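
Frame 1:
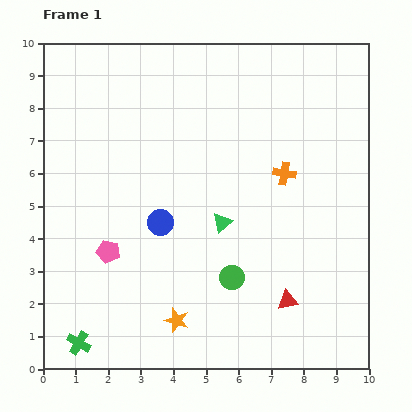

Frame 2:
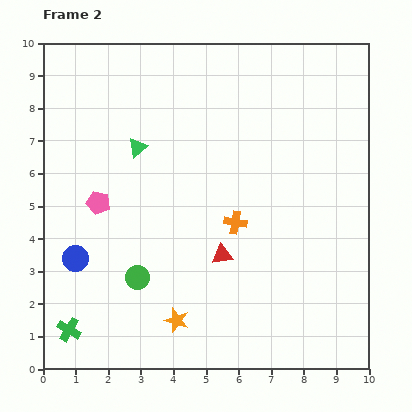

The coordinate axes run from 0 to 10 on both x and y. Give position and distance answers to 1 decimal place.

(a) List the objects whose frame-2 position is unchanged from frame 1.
the orange star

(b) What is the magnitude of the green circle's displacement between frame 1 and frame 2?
2.9

The green circle moved from (5.8, 2.8) to (2.9, 2.8), a distance of √(2.9² + 0.0²) ≈ 2.9.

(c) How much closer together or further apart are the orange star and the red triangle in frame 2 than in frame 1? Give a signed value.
-1.1

Distance in frame 1: 3.5. Distance in frame 2: 2.4.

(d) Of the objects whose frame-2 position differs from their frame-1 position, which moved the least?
the green cross

(moved 0.5)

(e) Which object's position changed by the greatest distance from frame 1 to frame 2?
the green triangle

(moved 3.5; next 2.9)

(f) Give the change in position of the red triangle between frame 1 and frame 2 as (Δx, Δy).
(-2.0, 1.4)

The red triangle was at (7.5, 2.1) in frame 1 and (5.5, 3.5) in frame 2.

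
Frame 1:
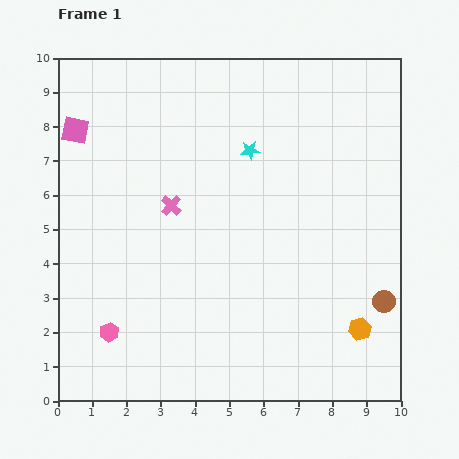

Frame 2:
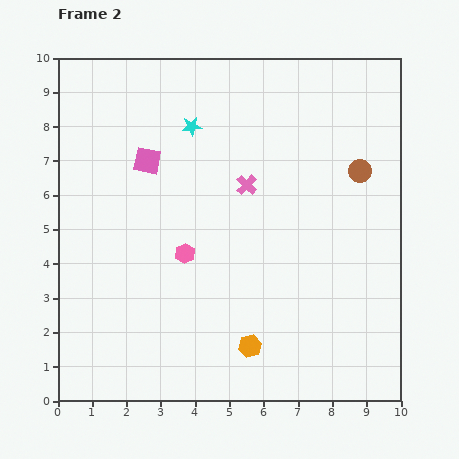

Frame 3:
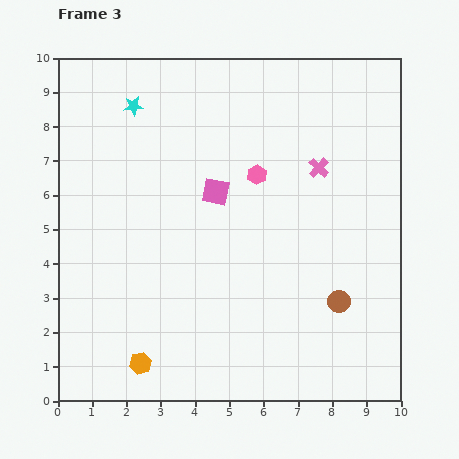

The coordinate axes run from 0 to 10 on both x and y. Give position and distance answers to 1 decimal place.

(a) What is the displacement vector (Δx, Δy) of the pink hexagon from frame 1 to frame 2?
(2.2, 2.3)

The pink hexagon was at (1.5, 2.0) in frame 1 and (3.7, 4.3) in frame 2.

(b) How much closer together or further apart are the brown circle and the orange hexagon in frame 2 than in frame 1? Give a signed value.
+4.9

Distance in frame 1: 1.1. Distance in frame 2: 6.0.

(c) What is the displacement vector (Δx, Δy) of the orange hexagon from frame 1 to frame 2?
(-3.2, -0.5)

The orange hexagon was at (8.8, 2.1) in frame 1 and (5.6, 1.6) in frame 2.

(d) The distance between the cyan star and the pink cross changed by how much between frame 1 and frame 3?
+2.9

Distance in frame 1: 2.8. Distance in frame 3: 5.7.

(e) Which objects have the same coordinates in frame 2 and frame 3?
none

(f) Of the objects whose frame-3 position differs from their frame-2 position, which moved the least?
the cyan star

(moved 1.8)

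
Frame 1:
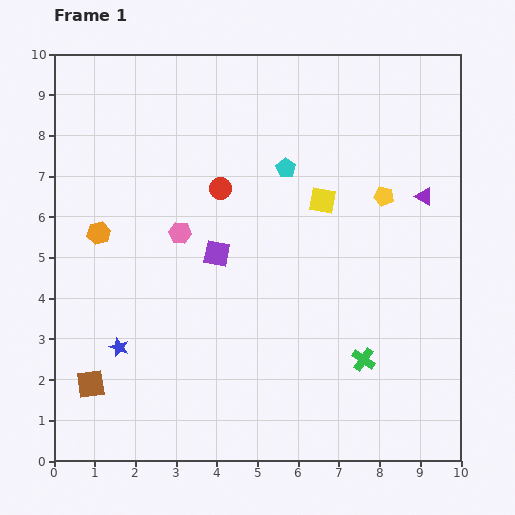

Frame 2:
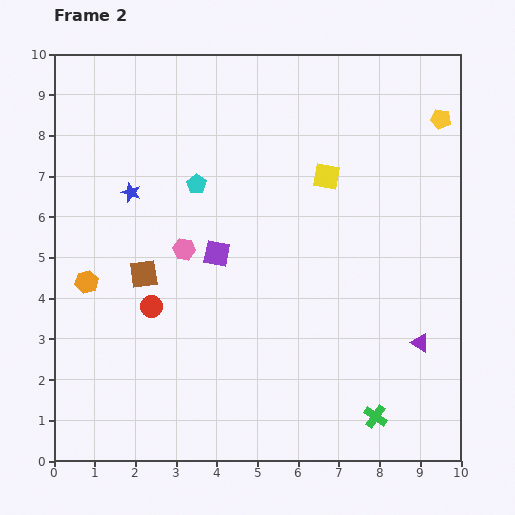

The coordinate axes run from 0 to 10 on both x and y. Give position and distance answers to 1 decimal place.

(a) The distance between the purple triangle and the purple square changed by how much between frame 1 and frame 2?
+0.2

Distance in frame 1: 5.3. Distance in frame 2: 5.5.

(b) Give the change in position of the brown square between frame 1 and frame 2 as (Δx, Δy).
(1.3, 2.7)

The brown square was at (0.9, 1.9) in frame 1 and (2.2, 4.6) in frame 2.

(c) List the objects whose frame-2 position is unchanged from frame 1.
the purple square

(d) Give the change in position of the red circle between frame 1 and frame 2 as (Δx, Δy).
(-1.7, -2.9)

The red circle was at (4.1, 6.7) in frame 1 and (2.4, 3.8) in frame 2.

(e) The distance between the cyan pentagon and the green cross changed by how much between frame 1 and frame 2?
+2.1

Distance in frame 1: 5.1. Distance in frame 2: 7.2.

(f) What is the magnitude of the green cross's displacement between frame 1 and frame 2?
1.4

The green cross moved from (7.6, 2.5) to (7.9, 1.1), a distance of √(0.3² + 1.4²) ≈ 1.4.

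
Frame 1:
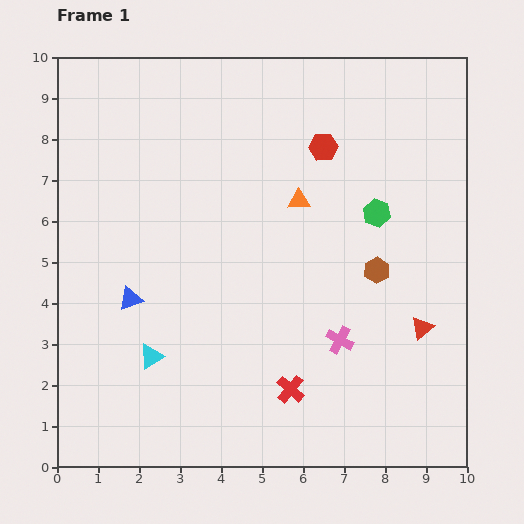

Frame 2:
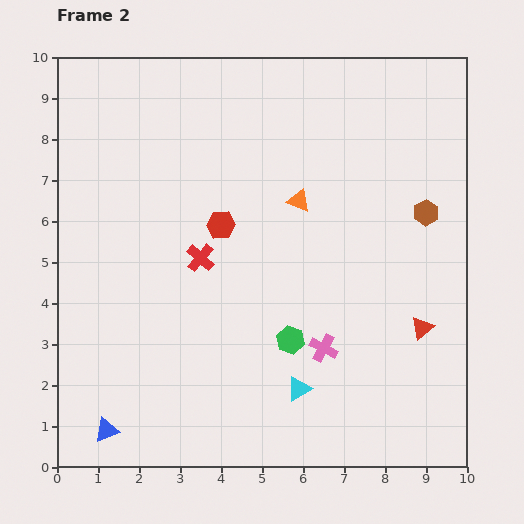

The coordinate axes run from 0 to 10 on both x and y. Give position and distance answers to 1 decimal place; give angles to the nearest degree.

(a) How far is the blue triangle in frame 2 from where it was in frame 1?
3.3

The blue triangle moved from (1.8, 4.1) to (1.2, 0.9), a distance of √(0.6² + 3.2²) ≈ 3.3.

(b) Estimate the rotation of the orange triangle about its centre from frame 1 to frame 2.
23° clockwise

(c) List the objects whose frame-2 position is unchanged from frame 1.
the red triangle, the orange triangle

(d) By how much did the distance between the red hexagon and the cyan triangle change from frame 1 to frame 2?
-2.2

Distance in frame 1: 6.6. Distance in frame 2: 4.4.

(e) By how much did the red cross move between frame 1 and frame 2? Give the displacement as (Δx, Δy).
(-2.2, 3.2)

The red cross was at (5.7, 1.9) in frame 1 and (3.5, 5.1) in frame 2.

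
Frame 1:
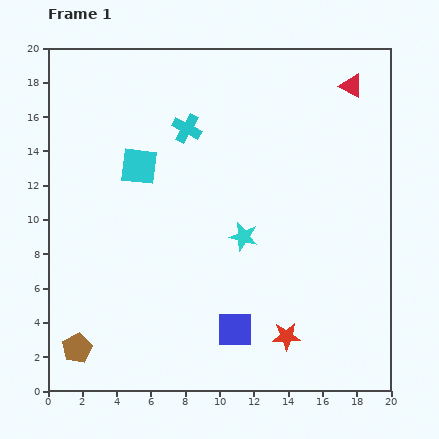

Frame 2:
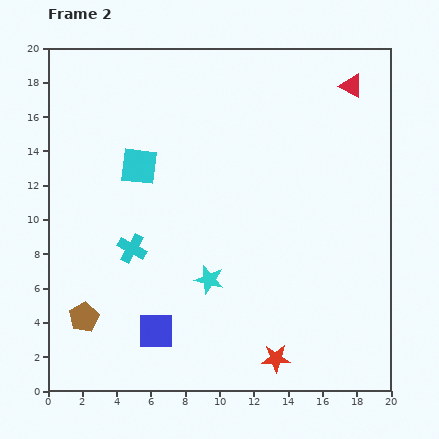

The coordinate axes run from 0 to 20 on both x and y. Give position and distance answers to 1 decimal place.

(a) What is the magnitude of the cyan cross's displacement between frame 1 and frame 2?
7.7

The cyan cross moved from (8.1, 15.3) to (4.9, 8.3), a distance of √(3.2² + 7.0²) ≈ 7.7.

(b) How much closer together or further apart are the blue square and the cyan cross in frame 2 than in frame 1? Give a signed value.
-7.0

Distance in frame 1: 12.0. Distance in frame 2: 5.0.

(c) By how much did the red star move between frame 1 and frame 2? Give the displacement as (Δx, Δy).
(-0.6, -1.3)

The red star was at (13.9, 3.2) in frame 1 and (13.3, 1.9) in frame 2.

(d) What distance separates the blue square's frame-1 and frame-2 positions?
4.6

The blue square moved from (10.9, 3.6) to (6.3, 3.5), a distance of √(4.6² + 0.1²) ≈ 4.6.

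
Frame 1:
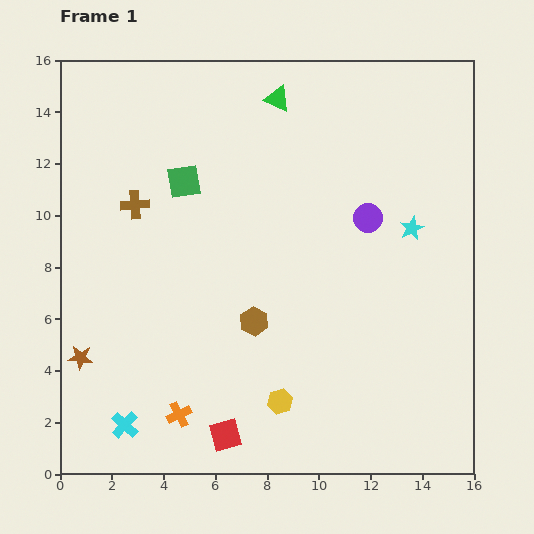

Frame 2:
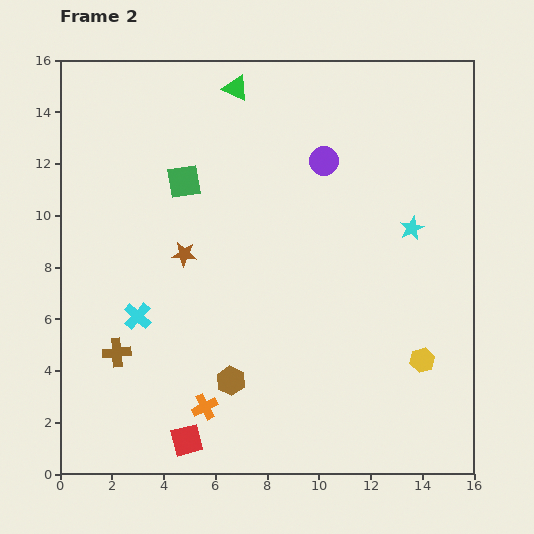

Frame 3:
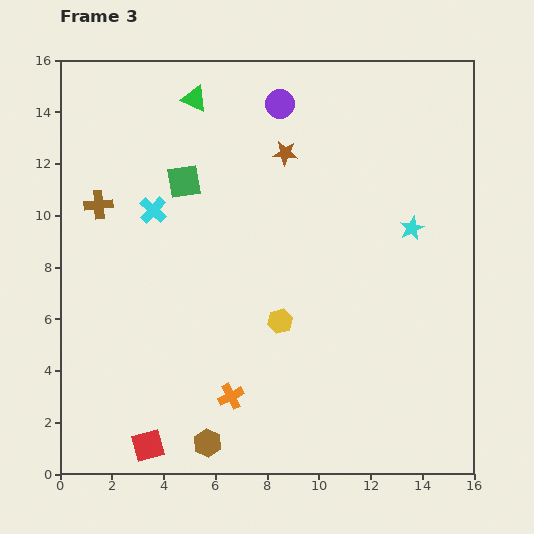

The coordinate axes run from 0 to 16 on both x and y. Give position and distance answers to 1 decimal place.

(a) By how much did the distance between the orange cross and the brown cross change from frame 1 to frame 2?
-4.3

Distance in frame 1: 8.3. Distance in frame 2: 4.0.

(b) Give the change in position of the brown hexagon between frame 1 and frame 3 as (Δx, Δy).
(-1.8, -4.7)

The brown hexagon was at (7.5, 5.9) in frame 1 and (5.7, 1.2) in frame 3.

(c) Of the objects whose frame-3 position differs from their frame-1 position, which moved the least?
the brown cross

(moved 1.4)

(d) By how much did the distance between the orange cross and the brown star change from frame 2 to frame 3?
+3.6

Distance in frame 2: 6.0. Distance in frame 3: 9.6.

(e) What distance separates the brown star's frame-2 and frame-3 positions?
5.5

The brown star moved from (4.8, 8.5) to (8.7, 12.4), a distance of √(3.9² + 3.9²) ≈ 5.5.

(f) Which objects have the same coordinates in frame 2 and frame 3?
the green square, the cyan star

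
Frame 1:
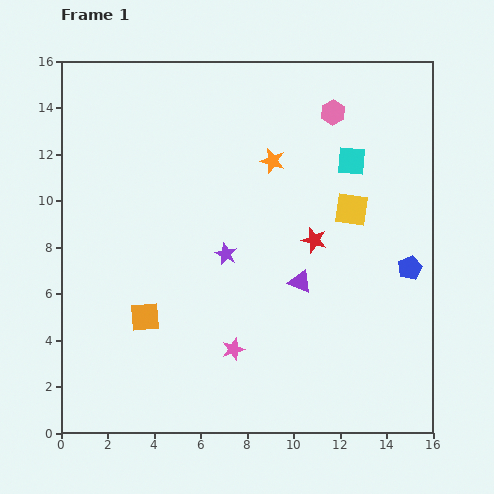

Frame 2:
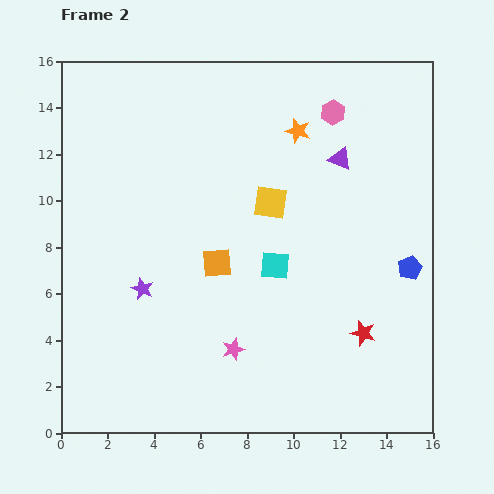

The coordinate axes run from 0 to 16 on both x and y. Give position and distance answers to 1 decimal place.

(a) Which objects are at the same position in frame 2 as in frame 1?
the pink star, the pink hexagon, the blue pentagon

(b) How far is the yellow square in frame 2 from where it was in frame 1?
3.5

The yellow square moved from (12.5, 9.6) to (9.0, 9.9), a distance of √(3.5² + 0.3²) ≈ 3.5.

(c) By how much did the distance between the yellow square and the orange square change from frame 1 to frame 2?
-6.5

Distance in frame 1: 10.0. Distance in frame 2: 3.5.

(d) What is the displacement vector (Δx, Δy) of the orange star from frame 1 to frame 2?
(1.1, 1.3)

The orange star was at (9.1, 11.7) in frame 1 and (10.2, 13.0) in frame 2.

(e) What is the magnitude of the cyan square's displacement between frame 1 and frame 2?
5.6

The cyan square moved from (12.5, 11.7) to (9.2, 7.2), a distance of √(3.3² + 4.5²) ≈ 5.6.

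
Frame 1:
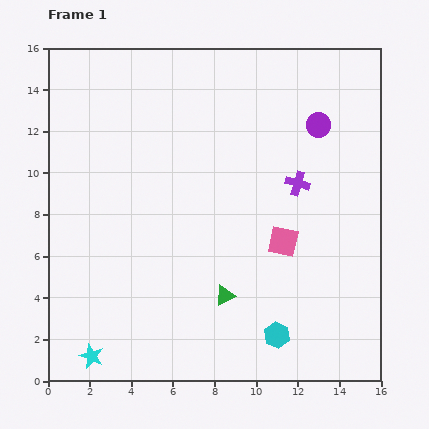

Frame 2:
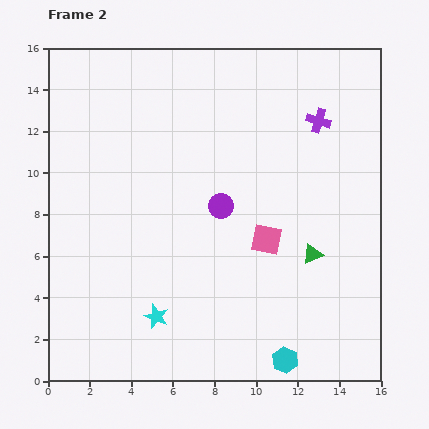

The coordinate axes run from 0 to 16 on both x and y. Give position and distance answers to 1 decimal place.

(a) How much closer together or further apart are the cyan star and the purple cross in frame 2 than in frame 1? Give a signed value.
-0.7

Distance in frame 1: 12.9. Distance in frame 2: 12.2.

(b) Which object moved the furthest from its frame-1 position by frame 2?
the purple circle

(moved 6.1; next 4.7)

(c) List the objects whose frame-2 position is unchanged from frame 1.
none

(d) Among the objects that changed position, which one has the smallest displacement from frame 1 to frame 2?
the pink square

(moved 0.8)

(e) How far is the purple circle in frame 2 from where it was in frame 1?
6.1

The purple circle moved from (13.0, 12.3) to (8.3, 8.4), a distance of √(4.7² + 3.9²) ≈ 6.1.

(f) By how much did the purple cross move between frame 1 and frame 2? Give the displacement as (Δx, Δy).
(1.0, 3.0)

The purple cross was at (12.0, 9.5) in frame 1 and (13.0, 12.5) in frame 2.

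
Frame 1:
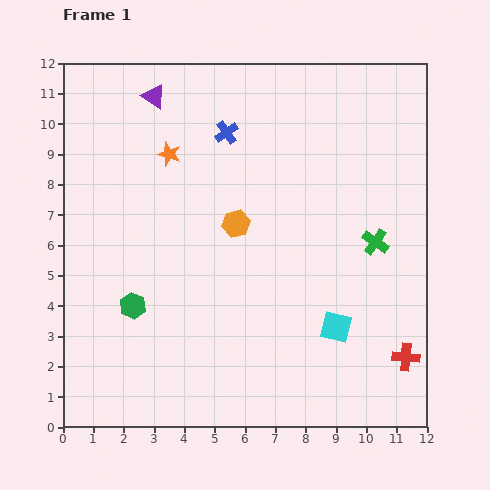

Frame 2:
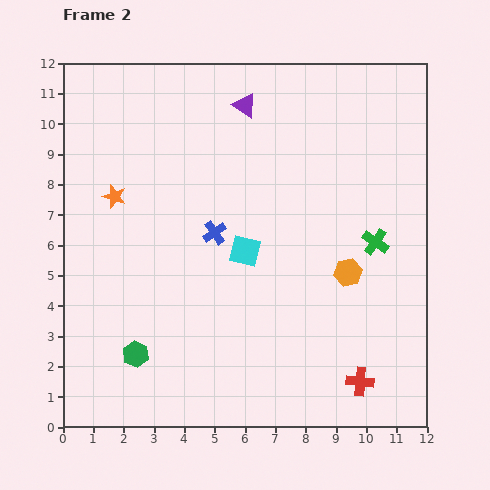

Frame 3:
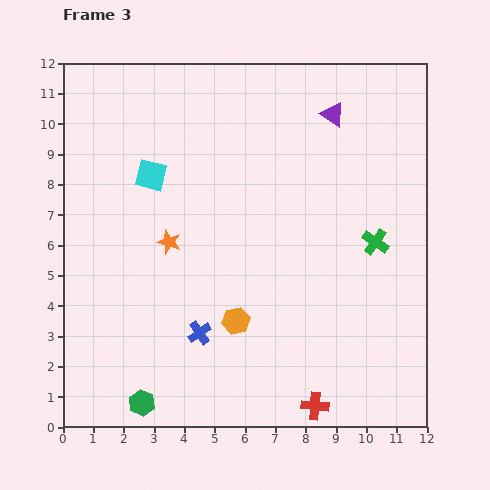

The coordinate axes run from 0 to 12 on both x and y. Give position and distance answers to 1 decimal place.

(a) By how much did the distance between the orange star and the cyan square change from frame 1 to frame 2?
-3.2

Distance in frame 1: 7.9. Distance in frame 2: 4.7.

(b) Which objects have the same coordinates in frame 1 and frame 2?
the green cross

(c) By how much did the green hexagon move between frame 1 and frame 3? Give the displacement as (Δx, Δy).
(0.3, -3.2)

The green hexagon was at (2.3, 4.0) in frame 1 and (2.6, 0.8) in frame 3.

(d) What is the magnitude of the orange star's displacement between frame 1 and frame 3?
2.9

The orange star moved from (3.5, 9.0) to (3.5, 6.1), a distance of √(0.0² + 2.9²) ≈ 2.9.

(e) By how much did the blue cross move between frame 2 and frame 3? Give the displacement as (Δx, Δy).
(-0.5, -3.3)

The blue cross was at (5.0, 6.4) in frame 2 and (4.5, 3.1) in frame 3.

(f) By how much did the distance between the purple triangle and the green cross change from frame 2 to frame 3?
-1.8

Distance in frame 2: 6.2. Distance in frame 3: 4.4.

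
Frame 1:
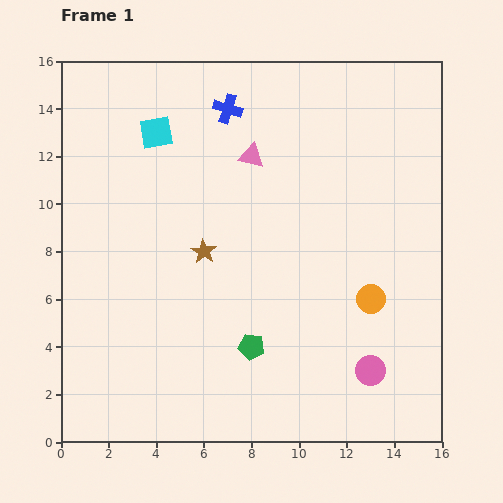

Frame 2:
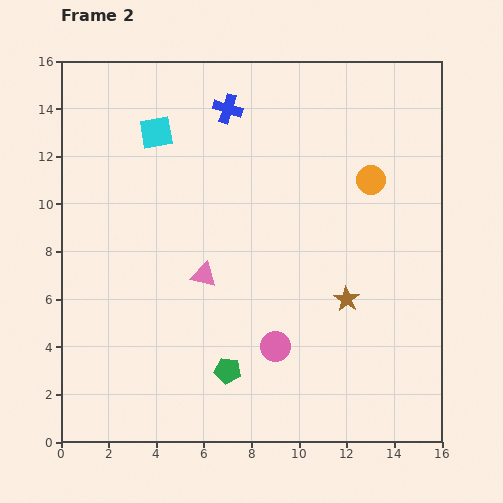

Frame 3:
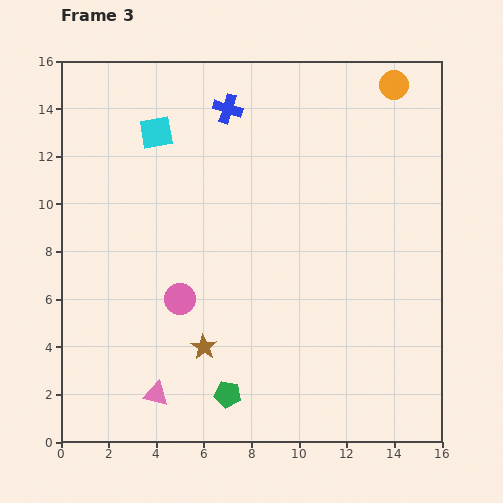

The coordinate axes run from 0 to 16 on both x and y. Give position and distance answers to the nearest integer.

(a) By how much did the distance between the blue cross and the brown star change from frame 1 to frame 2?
+3

Distance in frame 1: 6. Distance in frame 2: 9.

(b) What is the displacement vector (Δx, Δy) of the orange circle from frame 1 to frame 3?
(1, 9)

The orange circle was at (13, 6) in frame 1 and (14, 15) in frame 3.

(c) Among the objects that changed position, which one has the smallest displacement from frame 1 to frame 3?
the green pentagon

(moved 2)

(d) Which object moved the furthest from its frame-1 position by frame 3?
the pink triangle

(moved 11; next 9)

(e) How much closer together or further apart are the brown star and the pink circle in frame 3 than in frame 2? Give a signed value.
-2

Distance in frame 2: 4. Distance in frame 3: 2.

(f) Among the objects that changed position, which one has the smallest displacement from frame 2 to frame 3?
the green pentagon

(moved 1)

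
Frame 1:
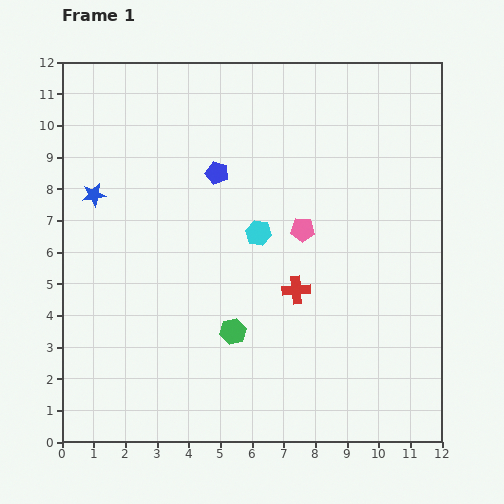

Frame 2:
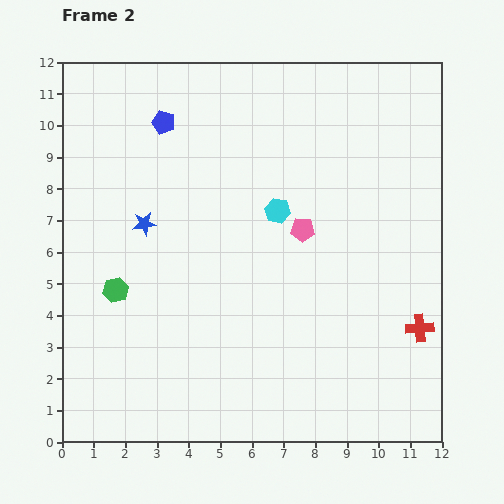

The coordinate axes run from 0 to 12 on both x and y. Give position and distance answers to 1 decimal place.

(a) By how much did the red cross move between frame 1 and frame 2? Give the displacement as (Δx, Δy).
(3.9, -1.2)

The red cross was at (7.4, 4.8) in frame 1 and (11.3, 3.6) in frame 2.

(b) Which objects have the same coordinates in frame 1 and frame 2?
the pink pentagon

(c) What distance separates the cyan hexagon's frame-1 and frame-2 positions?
0.9

The cyan hexagon moved from (6.2, 6.6) to (6.8, 7.3), a distance of √(0.6² + 0.7²) ≈ 0.9.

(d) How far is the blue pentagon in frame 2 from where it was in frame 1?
2.3

The blue pentagon moved from (4.9, 8.5) to (3.2, 10.1), a distance of √(1.7² + 1.6²) ≈ 2.3.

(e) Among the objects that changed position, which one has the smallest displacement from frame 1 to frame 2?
the cyan hexagon

(moved 0.9)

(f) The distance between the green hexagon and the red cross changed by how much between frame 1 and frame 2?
+7.3

Distance in frame 1: 2.4. Distance in frame 2: 9.7.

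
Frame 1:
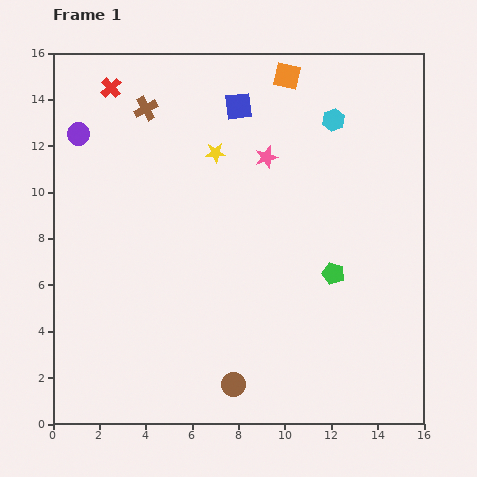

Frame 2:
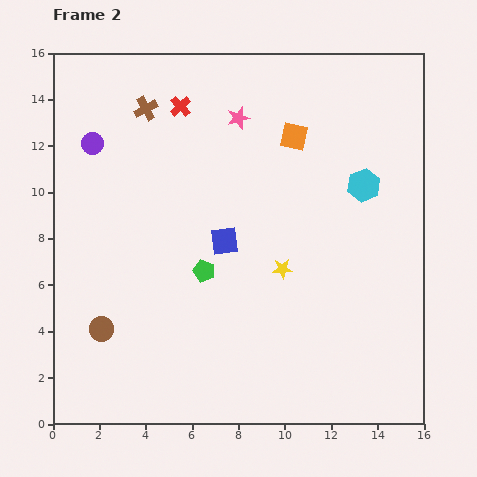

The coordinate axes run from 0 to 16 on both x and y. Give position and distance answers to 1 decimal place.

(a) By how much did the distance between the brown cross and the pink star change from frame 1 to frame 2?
-1.6

Distance in frame 1: 5.6. Distance in frame 2: 4.0.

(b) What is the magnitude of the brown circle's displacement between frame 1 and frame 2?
6.2

The brown circle moved from (7.8, 1.7) to (2.1, 4.1), a distance of √(5.7² + 2.4²) ≈ 6.2.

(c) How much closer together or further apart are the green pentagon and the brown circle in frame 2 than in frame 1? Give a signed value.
-1.3

Distance in frame 1: 6.4. Distance in frame 2: 5.1.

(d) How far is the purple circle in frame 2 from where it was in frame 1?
0.7

The purple circle moved from (1.1, 12.5) to (1.7, 12.1), a distance of √(0.6² + 0.4²) ≈ 0.7.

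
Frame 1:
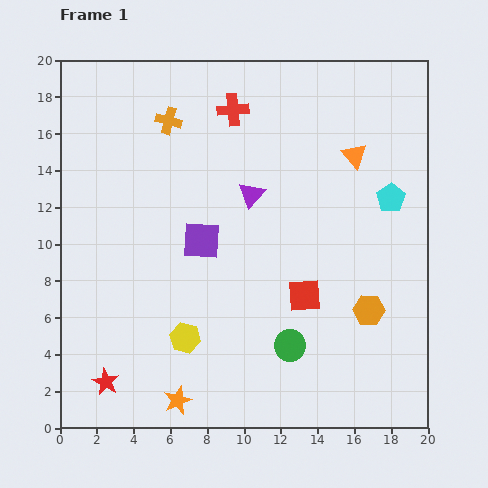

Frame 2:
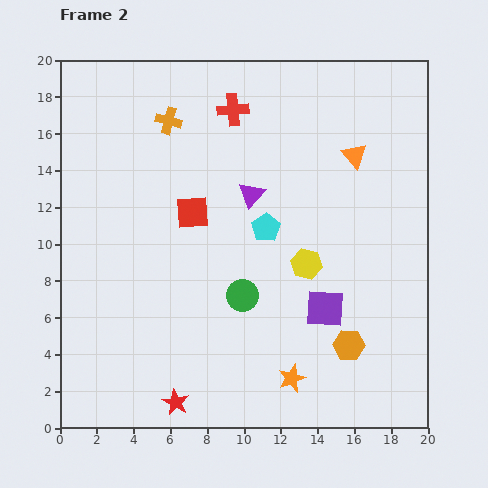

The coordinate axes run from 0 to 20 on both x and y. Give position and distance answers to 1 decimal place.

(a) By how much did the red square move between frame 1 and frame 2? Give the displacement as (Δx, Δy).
(-6.1, 4.5)

The red square was at (13.3, 7.2) in frame 1 and (7.2, 11.7) in frame 2.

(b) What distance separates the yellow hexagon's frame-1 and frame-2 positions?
7.7

The yellow hexagon moved from (6.8, 4.9) to (13.4, 8.9), a distance of √(6.6² + 4.0²) ≈ 7.7.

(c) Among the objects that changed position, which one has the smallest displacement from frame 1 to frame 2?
the orange hexagon

(moved 2.2)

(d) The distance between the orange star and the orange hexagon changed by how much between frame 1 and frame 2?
-7.9

Distance in frame 1: 11.5. Distance in frame 2: 3.6.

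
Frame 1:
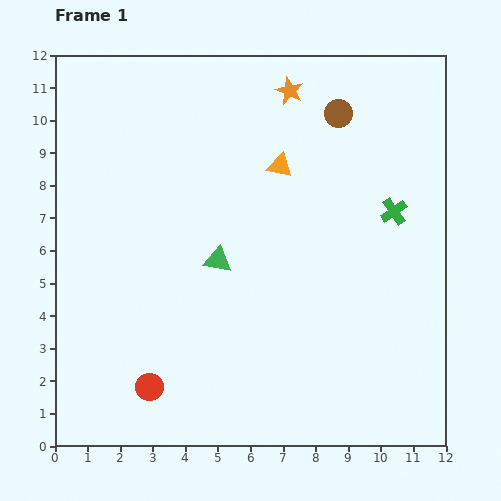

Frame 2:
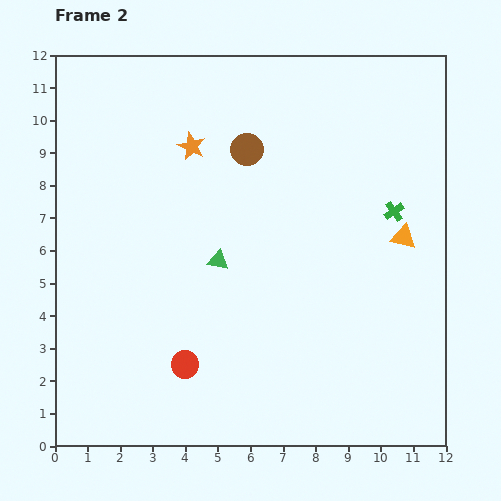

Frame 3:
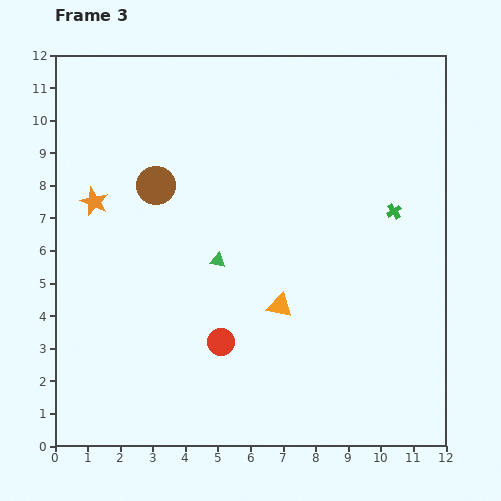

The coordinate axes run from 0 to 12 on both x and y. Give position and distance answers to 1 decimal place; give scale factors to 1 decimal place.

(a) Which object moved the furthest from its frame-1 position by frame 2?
the orange triangle

(moved 4.4; next 3.4)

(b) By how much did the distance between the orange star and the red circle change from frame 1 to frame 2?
-3.4

Distance in frame 1: 10.1. Distance in frame 2: 6.7.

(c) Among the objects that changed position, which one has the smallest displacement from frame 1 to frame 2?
the red circle

(moved 1.3)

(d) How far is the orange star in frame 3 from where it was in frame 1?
6.9

The orange star moved from (7.2, 10.9) to (1.2, 7.5), a distance of √(6.0² + 3.4²) ≈ 6.9.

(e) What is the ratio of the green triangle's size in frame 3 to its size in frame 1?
0.6×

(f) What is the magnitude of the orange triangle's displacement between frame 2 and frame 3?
4.3

The orange triangle moved from (10.7, 6.4) to (6.9, 4.3), a distance of √(3.8² + 2.1²) ≈ 4.3.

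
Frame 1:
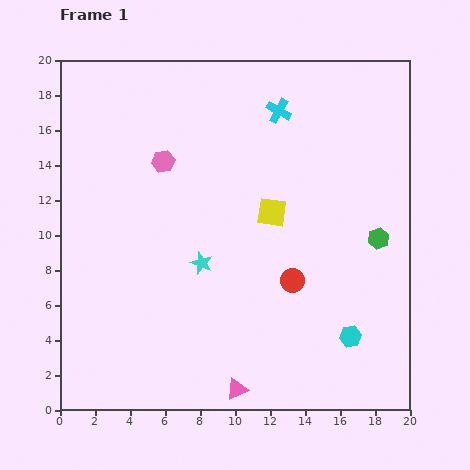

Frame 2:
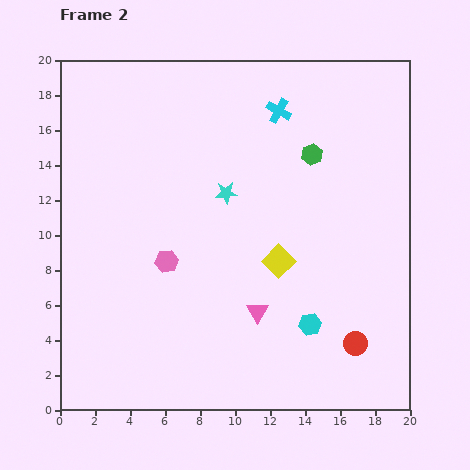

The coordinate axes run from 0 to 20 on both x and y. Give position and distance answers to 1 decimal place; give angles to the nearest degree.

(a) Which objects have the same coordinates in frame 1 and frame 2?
the cyan cross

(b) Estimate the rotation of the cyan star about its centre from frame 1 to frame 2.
26° counter-clockwise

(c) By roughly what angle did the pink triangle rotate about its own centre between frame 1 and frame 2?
35° counter-clockwise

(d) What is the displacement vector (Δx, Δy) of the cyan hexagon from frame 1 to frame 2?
(-2.3, 0.7)

The cyan hexagon was at (16.6, 4.2) in frame 1 and (14.3, 4.9) in frame 2.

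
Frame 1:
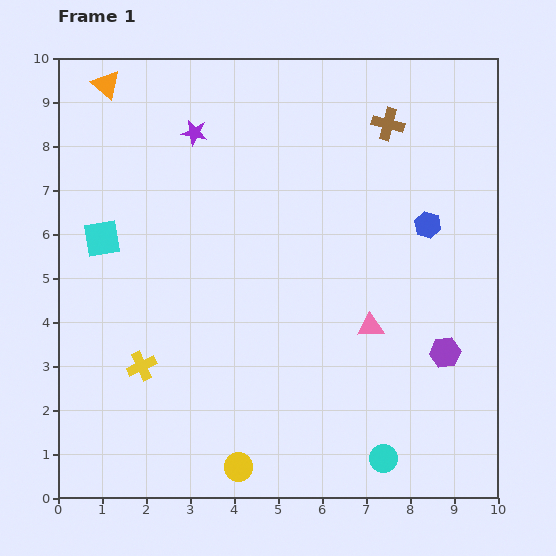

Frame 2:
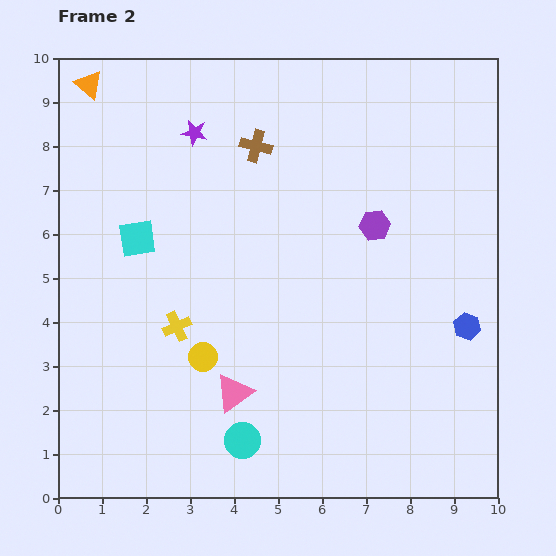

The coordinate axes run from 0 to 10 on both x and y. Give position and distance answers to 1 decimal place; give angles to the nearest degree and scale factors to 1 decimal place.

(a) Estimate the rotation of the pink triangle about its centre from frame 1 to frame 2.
34° counter-clockwise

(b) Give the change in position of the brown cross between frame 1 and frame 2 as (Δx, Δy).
(-3.0, -0.5)

The brown cross was at (7.5, 8.5) in frame 1 and (4.5, 8.0) in frame 2.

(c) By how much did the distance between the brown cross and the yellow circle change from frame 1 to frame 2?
-3.6

Distance in frame 1: 8.5. Distance in frame 2: 4.9.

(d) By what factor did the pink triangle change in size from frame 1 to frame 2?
1.5×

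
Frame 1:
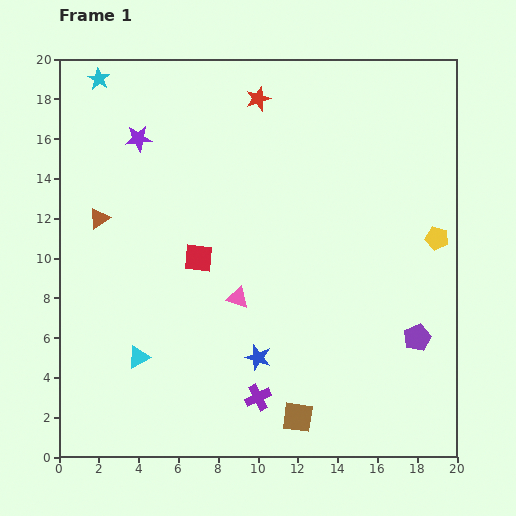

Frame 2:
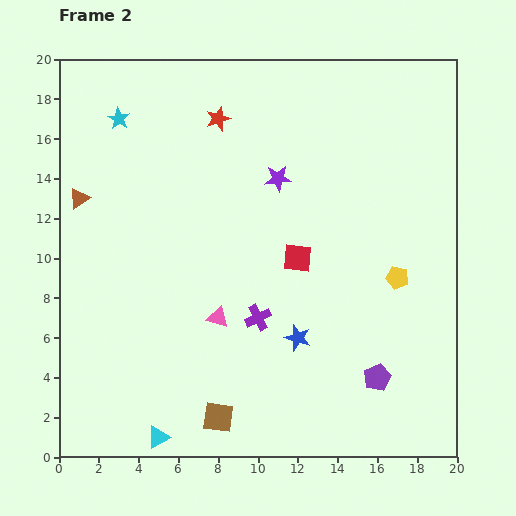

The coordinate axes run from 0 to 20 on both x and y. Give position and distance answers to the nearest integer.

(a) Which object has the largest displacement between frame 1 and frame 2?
the purple star

(moved 7; next 5)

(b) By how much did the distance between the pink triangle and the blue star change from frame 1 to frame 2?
+1

Distance in frame 1: 3. Distance in frame 2: 4.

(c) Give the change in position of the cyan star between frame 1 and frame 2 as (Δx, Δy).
(1, -2)

The cyan star was at (2, 19) in frame 1 and (3, 17) in frame 2.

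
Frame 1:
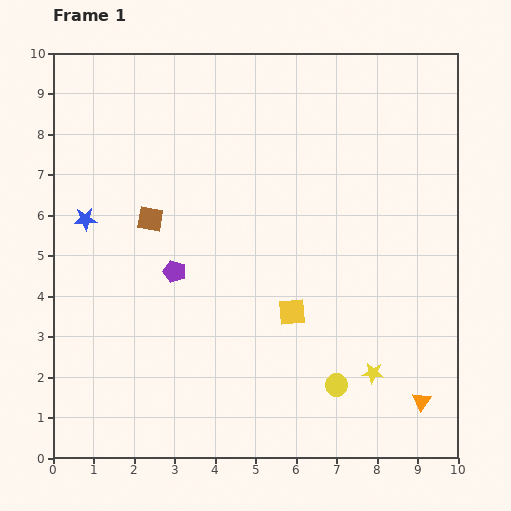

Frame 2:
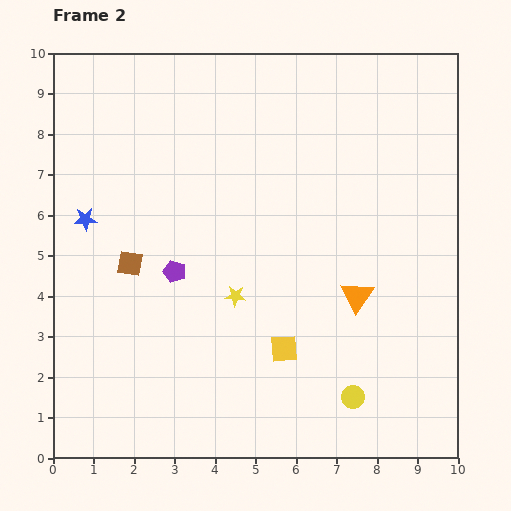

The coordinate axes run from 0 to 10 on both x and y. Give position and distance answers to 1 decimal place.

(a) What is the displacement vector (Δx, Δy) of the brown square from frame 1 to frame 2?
(-0.5, -1.1)

The brown square was at (2.4, 5.9) in frame 1 and (1.9, 4.8) in frame 2.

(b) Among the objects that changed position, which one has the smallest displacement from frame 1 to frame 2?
the yellow circle

(moved 0.5)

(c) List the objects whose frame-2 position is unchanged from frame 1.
the blue star, the purple pentagon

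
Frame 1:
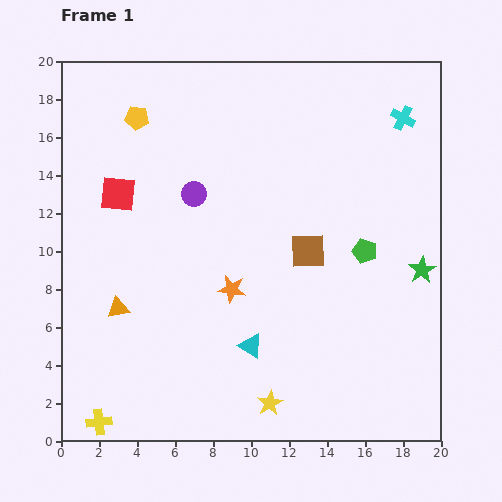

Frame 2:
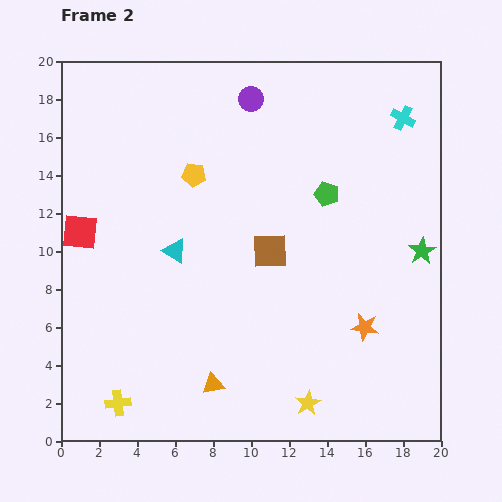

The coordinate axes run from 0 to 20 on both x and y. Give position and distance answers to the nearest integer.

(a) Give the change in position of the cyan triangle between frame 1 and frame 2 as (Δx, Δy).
(-4, 5)

The cyan triangle was at (10, 5) in frame 1 and (6, 10) in frame 2.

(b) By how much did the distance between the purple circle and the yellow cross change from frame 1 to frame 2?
+4

Distance in frame 1: 13. Distance in frame 2: 17.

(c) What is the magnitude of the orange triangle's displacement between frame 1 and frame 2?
6

The orange triangle moved from (3, 7) to (8, 3), a distance of √(5² + 4²) ≈ 6.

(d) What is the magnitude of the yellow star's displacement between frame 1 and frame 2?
2

The yellow star moved from (11, 2) to (13, 2), a distance of √(2² + 0²) ≈ 2.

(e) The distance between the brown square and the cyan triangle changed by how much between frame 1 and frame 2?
-1

Distance in frame 1: 6. Distance in frame 2: 5.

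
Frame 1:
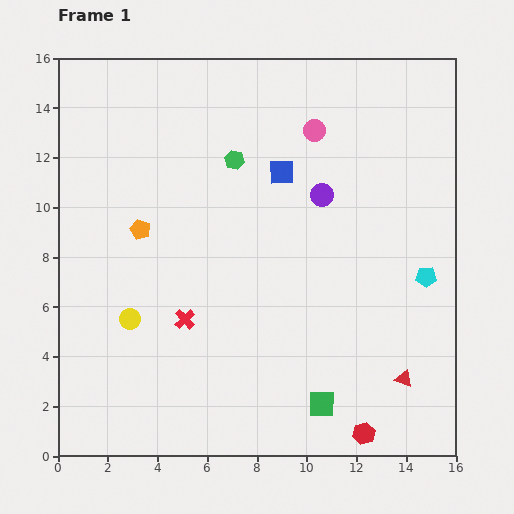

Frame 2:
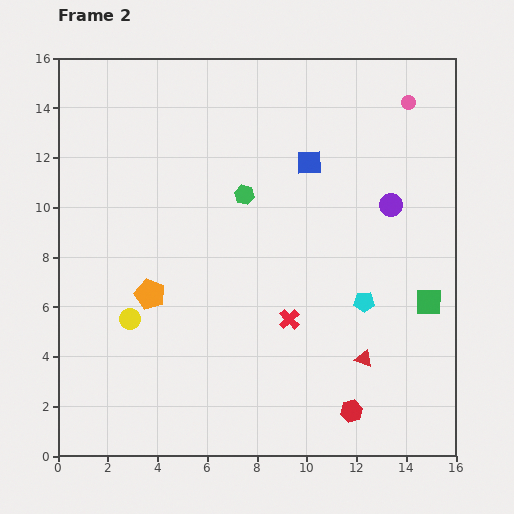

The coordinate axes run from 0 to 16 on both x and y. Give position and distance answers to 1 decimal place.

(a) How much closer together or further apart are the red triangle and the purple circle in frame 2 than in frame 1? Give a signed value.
-1.8

Distance in frame 1: 8.1. Distance in frame 2: 6.3.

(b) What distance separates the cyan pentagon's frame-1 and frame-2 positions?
2.7

The cyan pentagon moved from (14.8, 7.2) to (12.3, 6.2), a distance of √(2.5² + 1.0²) ≈ 2.7.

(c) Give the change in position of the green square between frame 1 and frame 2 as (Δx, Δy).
(4.3, 4.1)

The green square was at (10.6, 2.1) in frame 1 and (14.9, 6.2) in frame 2.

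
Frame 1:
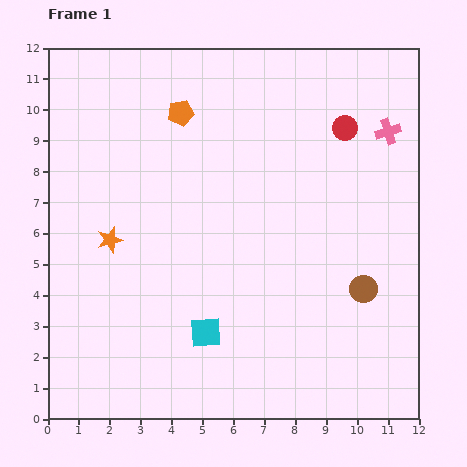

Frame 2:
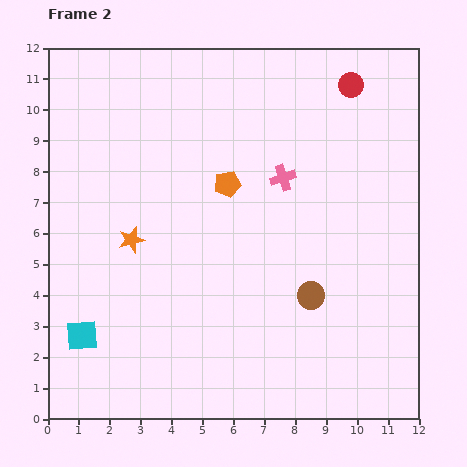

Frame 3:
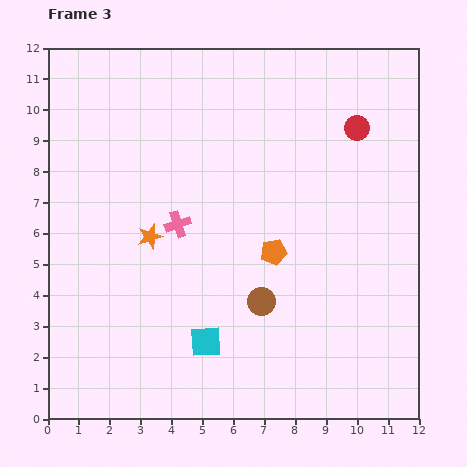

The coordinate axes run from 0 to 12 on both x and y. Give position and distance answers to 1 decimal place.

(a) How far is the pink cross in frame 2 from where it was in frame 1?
3.7

The pink cross moved from (11.0, 9.3) to (7.6, 7.8), a distance of √(3.4² + 1.5²) ≈ 3.7.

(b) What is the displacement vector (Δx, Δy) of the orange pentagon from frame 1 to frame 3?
(3.0, -4.5)

The orange pentagon was at (4.3, 9.9) in frame 1 and (7.3, 5.4) in frame 3.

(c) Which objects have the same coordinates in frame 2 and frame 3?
none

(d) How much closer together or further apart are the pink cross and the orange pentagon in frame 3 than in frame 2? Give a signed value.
+1.4

Distance in frame 2: 1.8. Distance in frame 3: 3.2.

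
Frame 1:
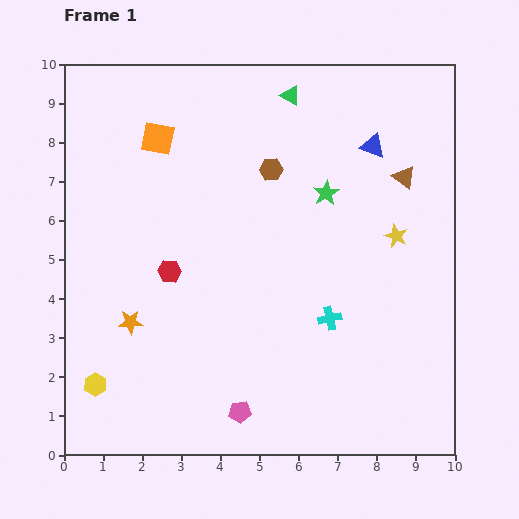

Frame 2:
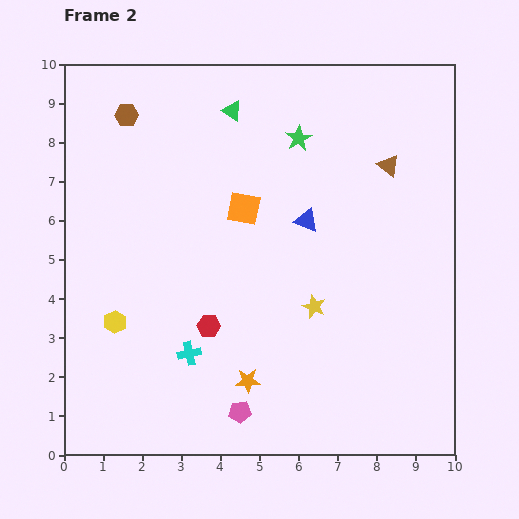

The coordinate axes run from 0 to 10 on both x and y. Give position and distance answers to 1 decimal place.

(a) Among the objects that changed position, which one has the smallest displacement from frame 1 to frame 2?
the brown triangle

(moved 0.5)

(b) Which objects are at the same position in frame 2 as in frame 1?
the pink pentagon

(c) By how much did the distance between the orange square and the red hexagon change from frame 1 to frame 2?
-0.3

Distance in frame 1: 3.4. Distance in frame 2: 3.1.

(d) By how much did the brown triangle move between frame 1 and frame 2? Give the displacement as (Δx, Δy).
(-0.4, 0.3)

The brown triangle was at (8.7, 7.1) in frame 1 and (8.3, 7.4) in frame 2.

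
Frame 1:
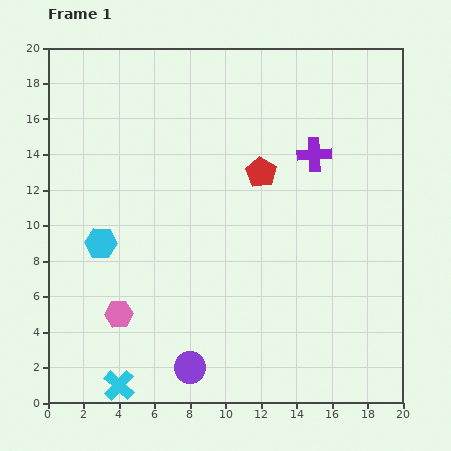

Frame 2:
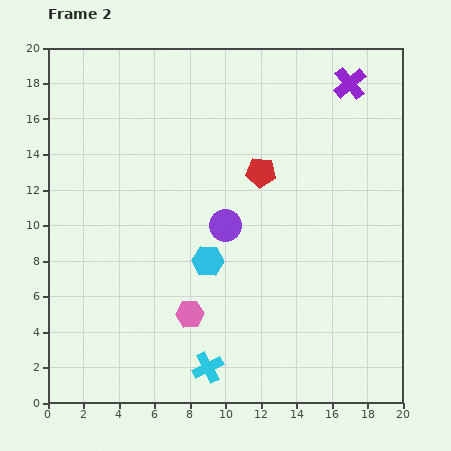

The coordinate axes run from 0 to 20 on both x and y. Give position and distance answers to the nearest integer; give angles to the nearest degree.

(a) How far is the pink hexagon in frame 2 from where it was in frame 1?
4

The pink hexagon moved from (4, 5) to (8, 5), a distance of √(4² + 0²) ≈ 4.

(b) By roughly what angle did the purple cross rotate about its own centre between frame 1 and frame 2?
38° counter-clockwise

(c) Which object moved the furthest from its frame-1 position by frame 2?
the purple circle

(moved 8; next 6)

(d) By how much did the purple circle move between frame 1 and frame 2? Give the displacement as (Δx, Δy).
(2, 8)

The purple circle was at (8, 2) in frame 1 and (10, 10) in frame 2.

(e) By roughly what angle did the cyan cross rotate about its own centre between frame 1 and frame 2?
22° clockwise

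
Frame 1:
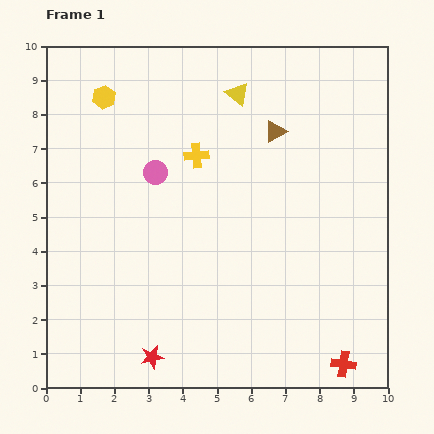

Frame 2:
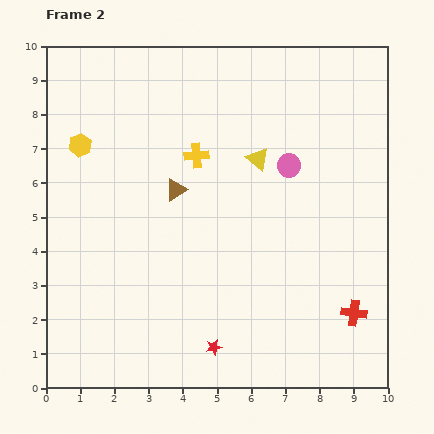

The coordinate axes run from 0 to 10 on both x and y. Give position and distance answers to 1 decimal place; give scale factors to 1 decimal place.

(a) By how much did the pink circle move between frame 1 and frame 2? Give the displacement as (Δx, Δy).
(3.9, 0.2)

The pink circle was at (3.2, 6.3) in frame 1 and (7.1, 6.5) in frame 2.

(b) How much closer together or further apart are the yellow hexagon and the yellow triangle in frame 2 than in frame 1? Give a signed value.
+1.3

Distance in frame 1: 3.9. Distance in frame 2: 5.2.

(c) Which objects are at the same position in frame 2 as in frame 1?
the yellow cross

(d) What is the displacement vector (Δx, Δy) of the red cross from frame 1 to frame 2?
(0.3, 1.5)

The red cross was at (8.7, 0.7) in frame 1 and (9.0, 2.2) in frame 2.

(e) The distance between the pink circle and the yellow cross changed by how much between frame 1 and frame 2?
+1.4

Distance in frame 1: 1.3. Distance in frame 2: 2.7.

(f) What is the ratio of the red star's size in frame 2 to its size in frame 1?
0.7×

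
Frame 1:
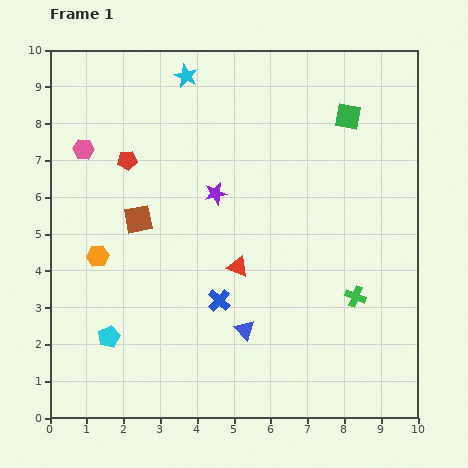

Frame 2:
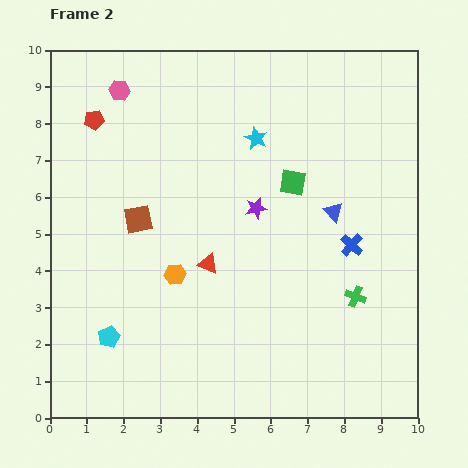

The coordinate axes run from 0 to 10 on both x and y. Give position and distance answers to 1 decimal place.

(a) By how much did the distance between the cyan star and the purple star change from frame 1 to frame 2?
-1.4

Distance in frame 1: 3.3. Distance in frame 2: 1.9.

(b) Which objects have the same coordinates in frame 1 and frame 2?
the brown square, the cyan pentagon, the green cross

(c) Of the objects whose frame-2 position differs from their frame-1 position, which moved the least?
the red triangle

(moved 0.8)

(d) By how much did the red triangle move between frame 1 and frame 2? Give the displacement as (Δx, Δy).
(-0.8, 0.1)

The red triangle was at (5.1, 4.1) in frame 1 and (4.3, 4.2) in frame 2.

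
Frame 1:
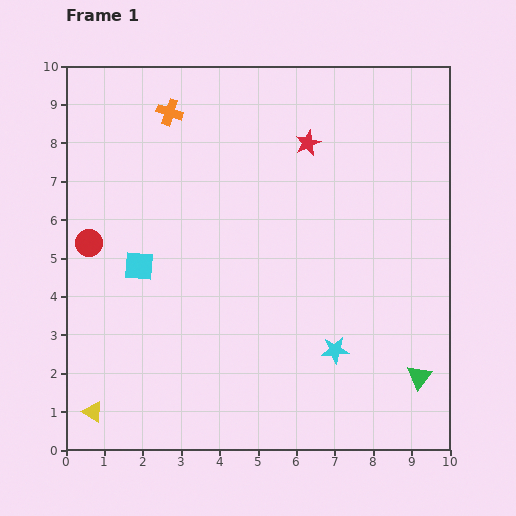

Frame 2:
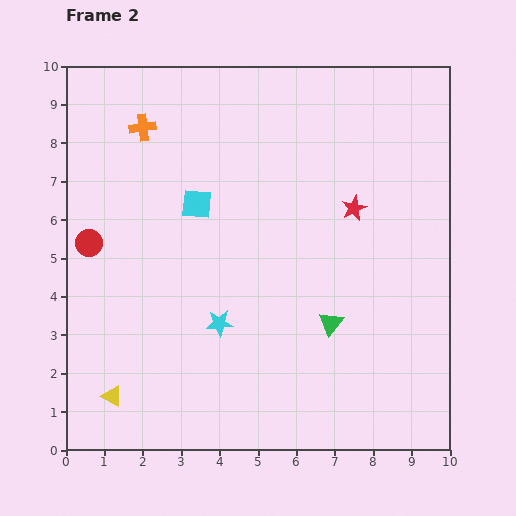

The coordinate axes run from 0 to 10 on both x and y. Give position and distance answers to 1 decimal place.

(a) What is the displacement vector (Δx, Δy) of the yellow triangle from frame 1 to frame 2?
(0.5, 0.4)

The yellow triangle was at (0.7, 1.0) in frame 1 and (1.2, 1.4) in frame 2.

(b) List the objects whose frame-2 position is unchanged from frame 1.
the red circle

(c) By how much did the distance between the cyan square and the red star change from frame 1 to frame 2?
-1.3

Distance in frame 1: 5.4. Distance in frame 2: 4.1.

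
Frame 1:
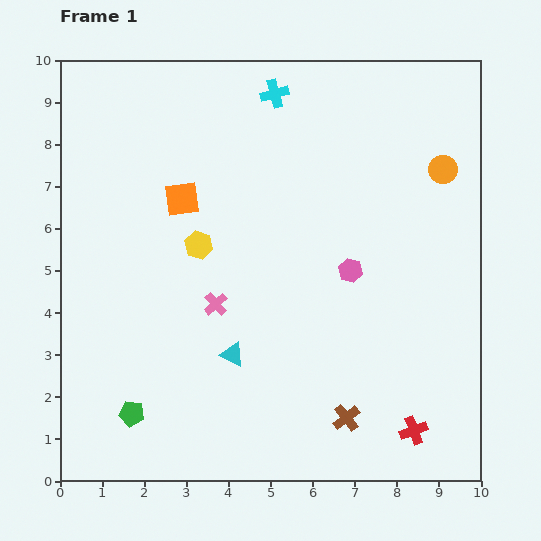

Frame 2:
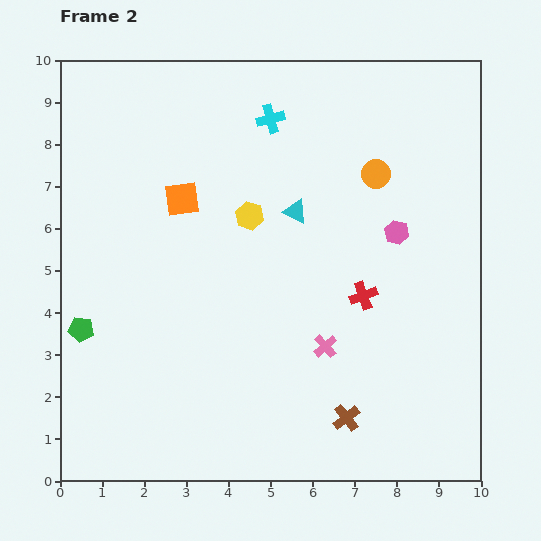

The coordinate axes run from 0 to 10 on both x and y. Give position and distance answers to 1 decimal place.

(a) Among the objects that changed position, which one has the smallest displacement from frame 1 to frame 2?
the cyan cross

(moved 0.6)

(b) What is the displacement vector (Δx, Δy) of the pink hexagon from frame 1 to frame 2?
(1.1, 0.9)

The pink hexagon was at (6.9, 5.0) in frame 1 and (8.0, 5.9) in frame 2.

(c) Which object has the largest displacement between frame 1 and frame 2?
the cyan triangle

(moved 3.7; next 3.4)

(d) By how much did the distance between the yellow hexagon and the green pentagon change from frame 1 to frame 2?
+0.5

Distance in frame 1: 4.3. Distance in frame 2: 4.8.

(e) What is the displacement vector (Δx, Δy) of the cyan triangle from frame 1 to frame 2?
(1.5, 3.4)

The cyan triangle was at (4.1, 3.0) in frame 1 and (5.6, 6.4) in frame 2.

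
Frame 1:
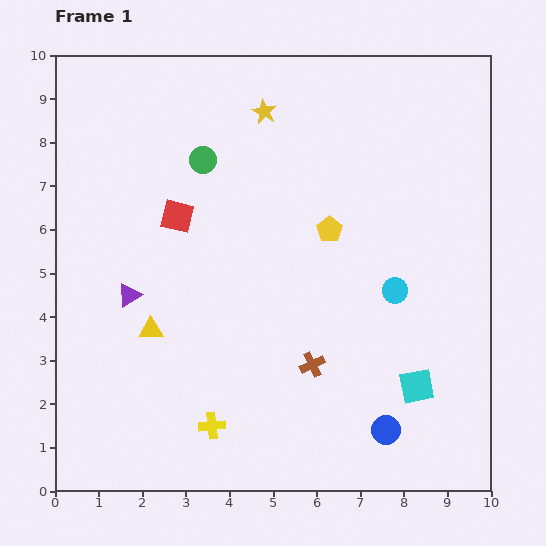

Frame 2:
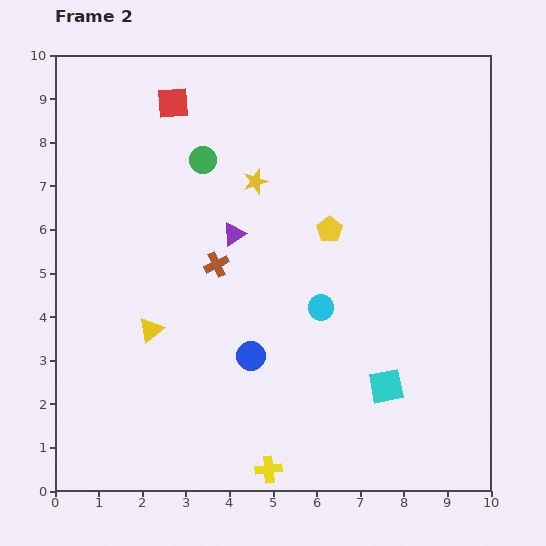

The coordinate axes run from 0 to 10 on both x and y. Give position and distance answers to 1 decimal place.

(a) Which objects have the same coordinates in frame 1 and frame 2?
the yellow triangle, the green circle, the yellow pentagon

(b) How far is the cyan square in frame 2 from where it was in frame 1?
0.7

The cyan square moved from (8.3, 2.4) to (7.6, 2.4), a distance of √(0.7² + 0.0²) ≈ 0.7.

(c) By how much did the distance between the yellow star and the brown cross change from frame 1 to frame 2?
-3.8

Distance in frame 1: 5.9. Distance in frame 2: 2.1.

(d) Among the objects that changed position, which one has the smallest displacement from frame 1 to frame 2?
the cyan square

(moved 0.7)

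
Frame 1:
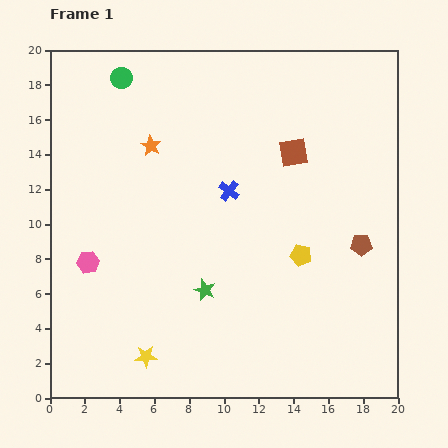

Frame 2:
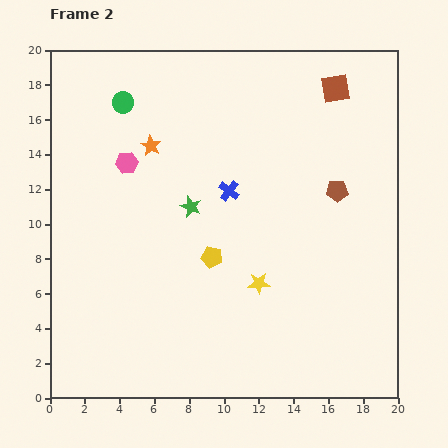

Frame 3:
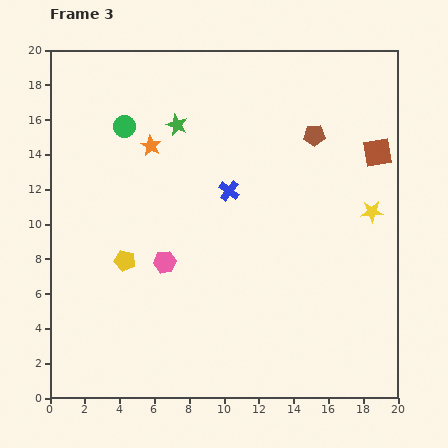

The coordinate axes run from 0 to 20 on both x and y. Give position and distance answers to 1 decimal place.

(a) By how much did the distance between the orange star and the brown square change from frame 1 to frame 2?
+2.9

Distance in frame 1: 8.2. Distance in frame 2: 11.1.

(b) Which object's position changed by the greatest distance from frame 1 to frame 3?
the yellow star

(moved 15.4; next 10.1)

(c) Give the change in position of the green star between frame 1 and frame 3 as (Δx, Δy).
(-1.6, 9.5)

The green star was at (8.9, 6.2) in frame 1 and (7.3, 15.7) in frame 3.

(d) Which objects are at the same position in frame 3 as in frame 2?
the orange star, the blue cross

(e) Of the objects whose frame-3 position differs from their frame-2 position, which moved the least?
the green circle

(moved 1.4)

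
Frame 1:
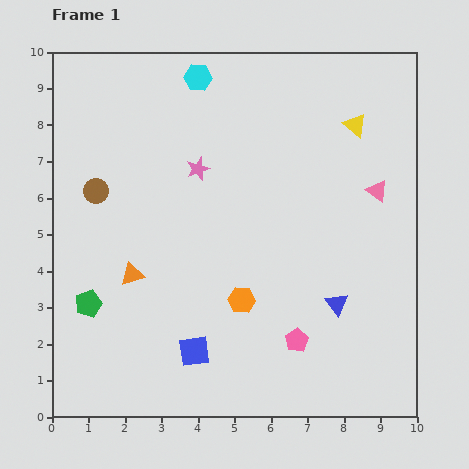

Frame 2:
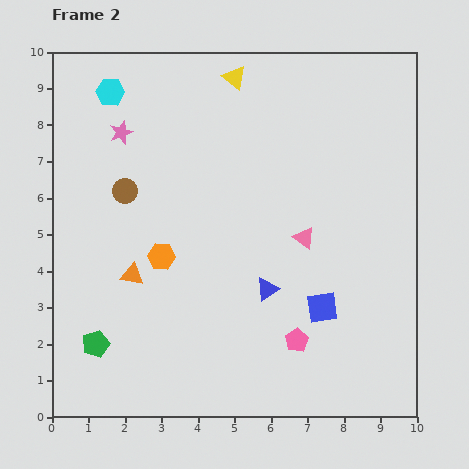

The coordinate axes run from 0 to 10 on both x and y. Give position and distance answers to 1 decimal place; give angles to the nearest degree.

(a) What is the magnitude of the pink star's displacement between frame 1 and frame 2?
2.3

The pink star moved from (4.0, 6.8) to (1.9, 7.8), a distance of √(2.1² + 1.0²) ≈ 2.3.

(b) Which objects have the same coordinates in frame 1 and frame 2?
the orange triangle, the pink pentagon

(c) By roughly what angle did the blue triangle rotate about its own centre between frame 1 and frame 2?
32° clockwise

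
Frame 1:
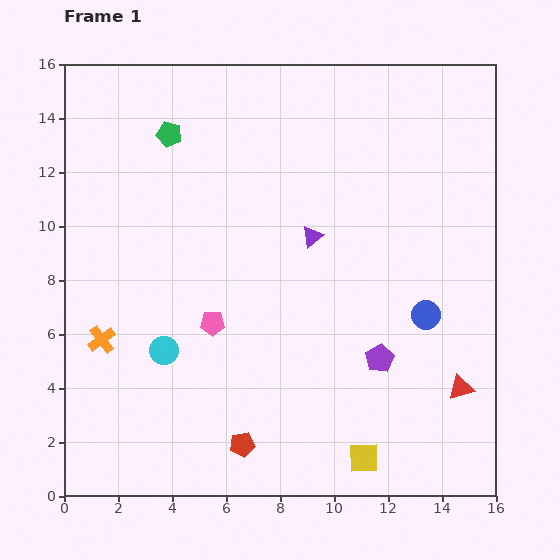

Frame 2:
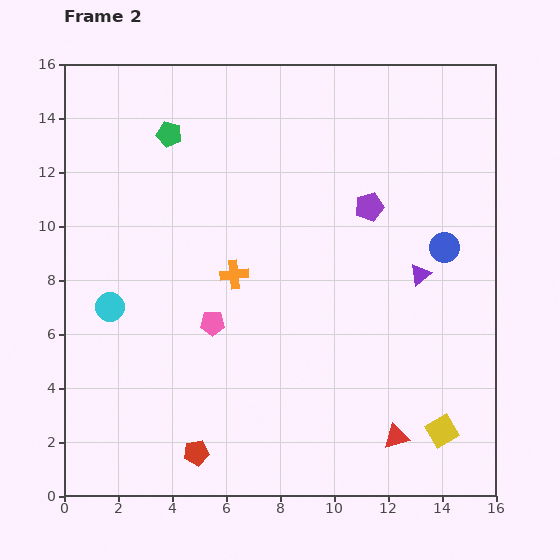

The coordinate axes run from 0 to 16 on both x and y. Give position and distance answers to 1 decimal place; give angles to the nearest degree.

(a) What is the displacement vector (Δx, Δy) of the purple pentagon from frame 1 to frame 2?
(-0.4, 5.6)

The purple pentagon was at (11.7, 5.1) in frame 1 and (11.3, 10.7) in frame 2.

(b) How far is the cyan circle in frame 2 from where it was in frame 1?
2.6

The cyan circle moved from (3.7, 5.4) to (1.7, 7.0), a distance of √(2.0² + 1.6²) ≈ 2.6.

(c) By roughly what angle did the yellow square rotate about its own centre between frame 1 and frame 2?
28° counter-clockwise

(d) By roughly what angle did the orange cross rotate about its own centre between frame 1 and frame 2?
32° clockwise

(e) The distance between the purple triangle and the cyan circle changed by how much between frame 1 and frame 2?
+4.7

Distance in frame 1: 6.9. Distance in frame 2: 11.6.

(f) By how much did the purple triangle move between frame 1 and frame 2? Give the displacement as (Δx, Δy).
(4.0, -1.4)

The purple triangle was at (9.2, 9.6) in frame 1 and (13.2, 8.2) in frame 2.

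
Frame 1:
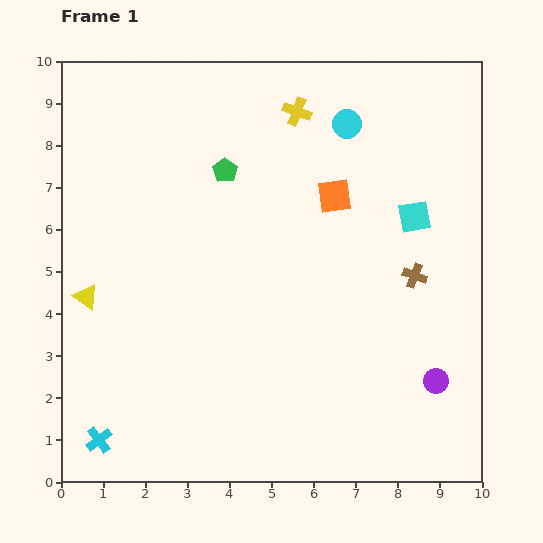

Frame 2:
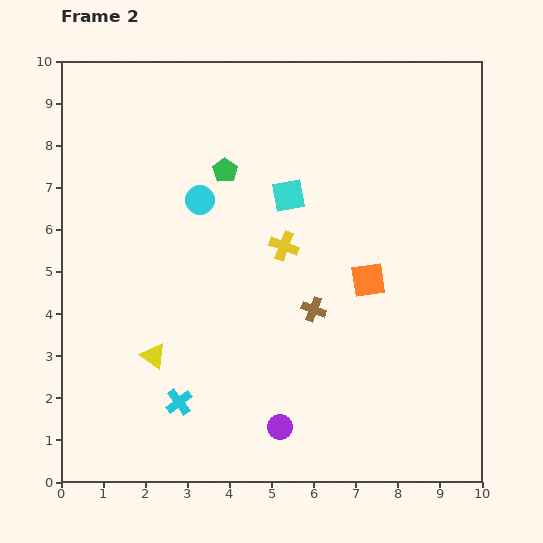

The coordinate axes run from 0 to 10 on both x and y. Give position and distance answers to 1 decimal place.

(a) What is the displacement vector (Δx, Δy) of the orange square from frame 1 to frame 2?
(0.8, -2.0)

The orange square was at (6.5, 6.8) in frame 1 and (7.3, 4.8) in frame 2.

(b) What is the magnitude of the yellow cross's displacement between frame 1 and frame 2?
3.2

The yellow cross moved from (5.6, 8.8) to (5.3, 5.6), a distance of √(0.3² + 3.2²) ≈ 3.2.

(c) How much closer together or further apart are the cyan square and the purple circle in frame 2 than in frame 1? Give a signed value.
+1.6

Distance in frame 1: 3.9. Distance in frame 2: 5.5.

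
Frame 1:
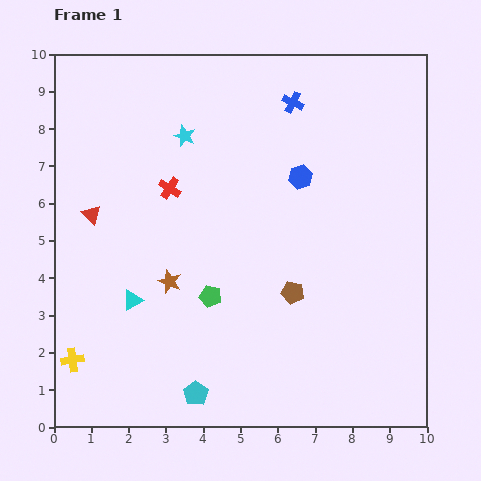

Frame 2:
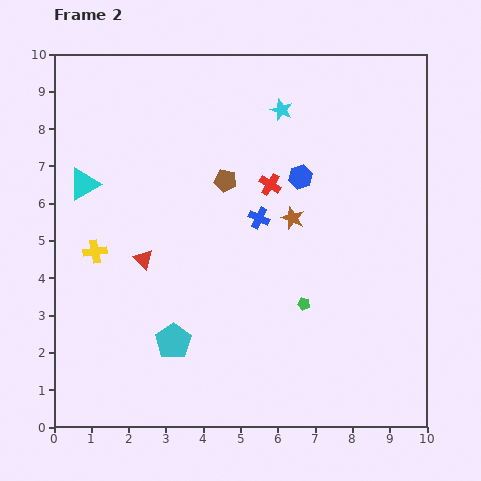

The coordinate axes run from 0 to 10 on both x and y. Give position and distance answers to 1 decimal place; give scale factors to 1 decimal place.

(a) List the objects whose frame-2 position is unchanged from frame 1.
the blue hexagon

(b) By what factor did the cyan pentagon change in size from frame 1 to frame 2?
1.5×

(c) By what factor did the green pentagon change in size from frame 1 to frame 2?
0.6×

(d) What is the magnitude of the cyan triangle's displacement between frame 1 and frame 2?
3.4

The cyan triangle moved from (2.1, 3.4) to (0.8, 6.5), a distance of √(1.3² + 3.1²) ≈ 3.4.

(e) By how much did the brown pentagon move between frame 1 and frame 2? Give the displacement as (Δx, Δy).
(-1.8, 3.0)

The brown pentagon was at (6.4, 3.6) in frame 1 and (4.6, 6.6) in frame 2.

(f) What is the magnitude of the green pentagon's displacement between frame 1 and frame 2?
2.5

The green pentagon moved from (4.2, 3.5) to (6.7, 3.3), a distance of √(2.5² + 0.2²) ≈ 2.5.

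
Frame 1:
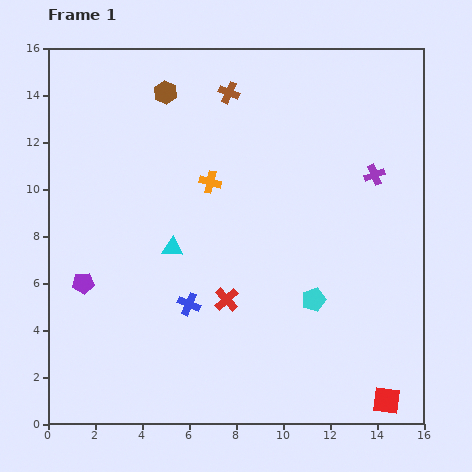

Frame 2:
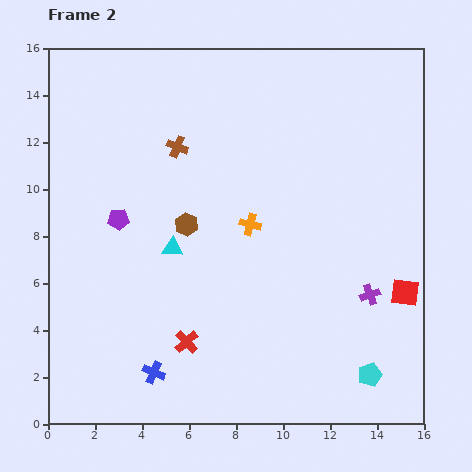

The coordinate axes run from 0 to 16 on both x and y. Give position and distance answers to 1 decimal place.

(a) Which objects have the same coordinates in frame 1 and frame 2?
the cyan triangle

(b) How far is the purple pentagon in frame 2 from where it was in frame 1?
3.1

The purple pentagon moved from (1.5, 6.0) to (3.0, 8.7), a distance of √(1.5² + 2.7²) ≈ 3.1.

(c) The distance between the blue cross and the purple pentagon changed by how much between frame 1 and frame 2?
+2.1

Distance in frame 1: 4.6. Distance in frame 2: 6.7.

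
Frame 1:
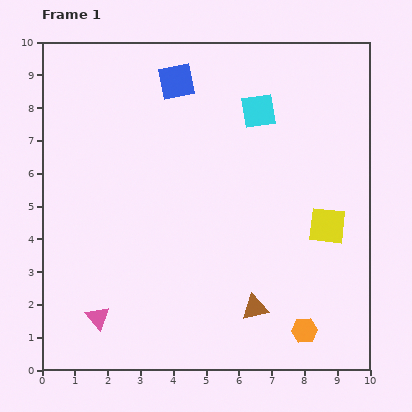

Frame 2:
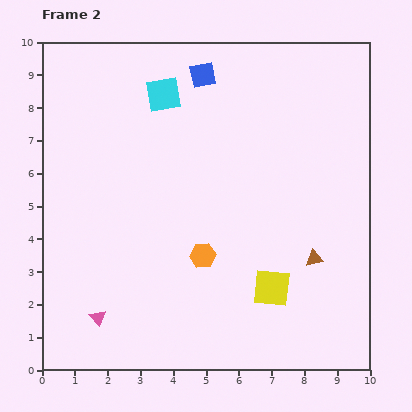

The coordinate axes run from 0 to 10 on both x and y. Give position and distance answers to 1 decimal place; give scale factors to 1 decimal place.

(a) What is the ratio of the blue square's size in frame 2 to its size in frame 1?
0.7×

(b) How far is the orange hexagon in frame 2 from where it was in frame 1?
3.9

The orange hexagon moved from (8.0, 1.2) to (4.9, 3.5), a distance of √(3.1² + 2.3²) ≈ 3.9.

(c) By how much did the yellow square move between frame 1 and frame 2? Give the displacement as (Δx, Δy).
(-1.7, -1.9)

The yellow square was at (8.7, 4.4) in frame 1 and (7.0, 2.5) in frame 2.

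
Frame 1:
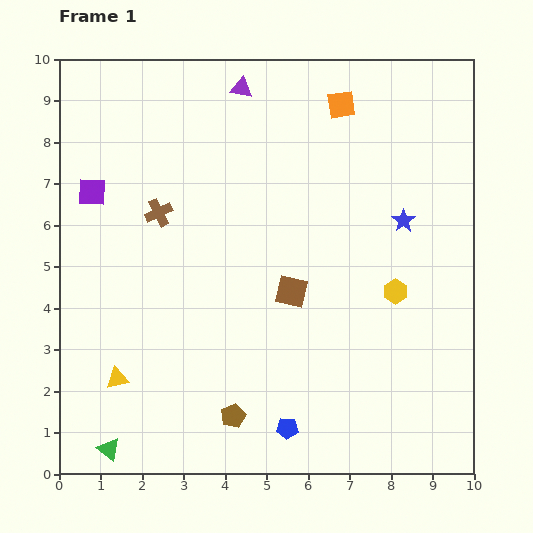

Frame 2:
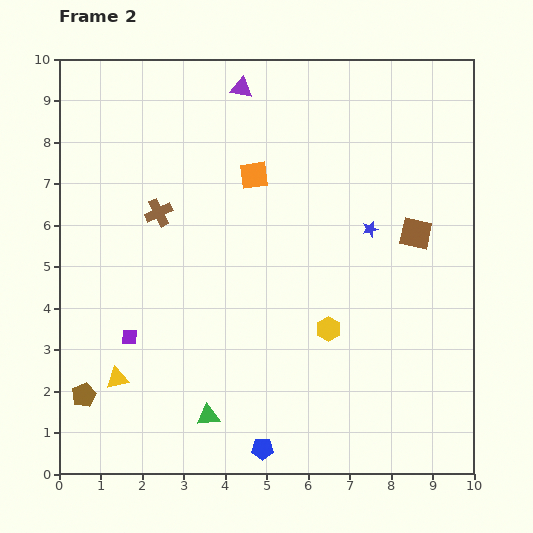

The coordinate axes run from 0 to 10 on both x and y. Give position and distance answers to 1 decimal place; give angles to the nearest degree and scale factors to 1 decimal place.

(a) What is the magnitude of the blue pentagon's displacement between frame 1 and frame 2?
0.8

The blue pentagon moved from (5.5, 1.1) to (4.9, 0.6), a distance of √(0.6² + 0.5²) ≈ 0.8.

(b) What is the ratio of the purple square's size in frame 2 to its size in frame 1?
0.6×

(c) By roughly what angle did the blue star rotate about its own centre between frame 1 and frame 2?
21° clockwise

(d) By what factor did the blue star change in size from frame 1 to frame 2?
0.7×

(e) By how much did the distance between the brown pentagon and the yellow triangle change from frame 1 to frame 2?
-2.0

Distance in frame 1: 2.9. Distance in frame 2: 0.9.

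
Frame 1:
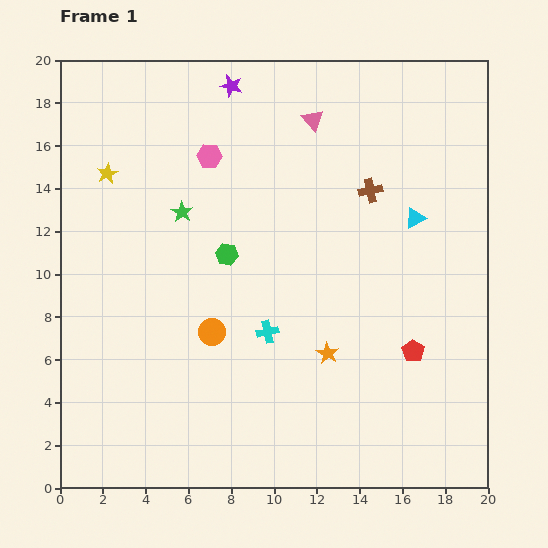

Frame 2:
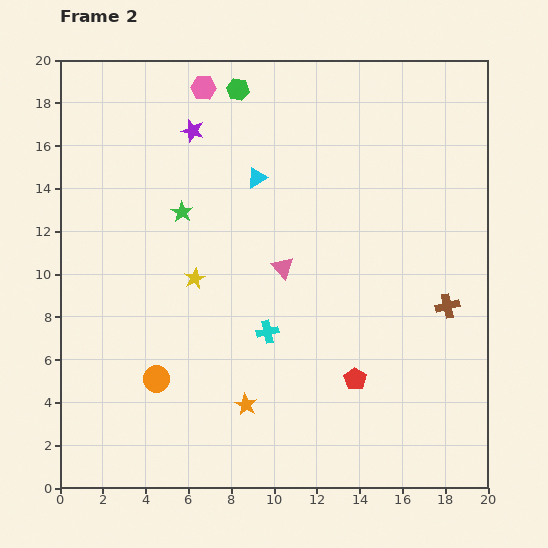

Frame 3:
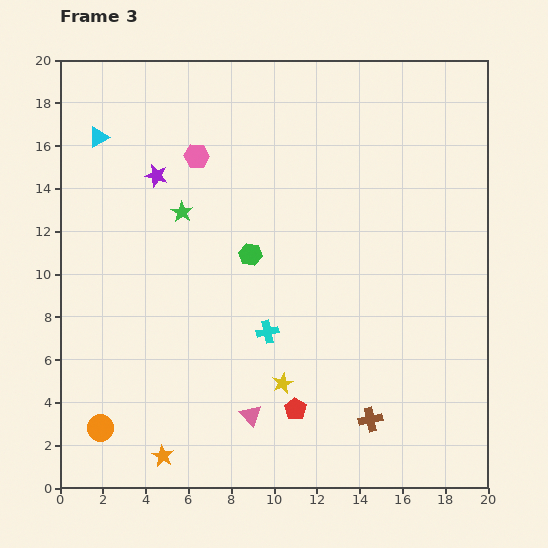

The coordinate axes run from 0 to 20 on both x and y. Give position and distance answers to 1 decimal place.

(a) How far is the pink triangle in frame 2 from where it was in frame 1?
7.0

The pink triangle moved from (11.8, 17.2) to (10.4, 10.3), a distance of √(1.4² + 6.9²) ≈ 7.0.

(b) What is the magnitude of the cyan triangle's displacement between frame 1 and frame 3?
15.3

The cyan triangle moved from (16.6, 12.6) to (1.8, 16.4), a distance of √(14.8² + 3.8²) ≈ 15.3.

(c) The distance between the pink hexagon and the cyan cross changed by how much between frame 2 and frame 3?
-3.0

Distance in frame 2: 11.8. Distance in frame 3: 8.8.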